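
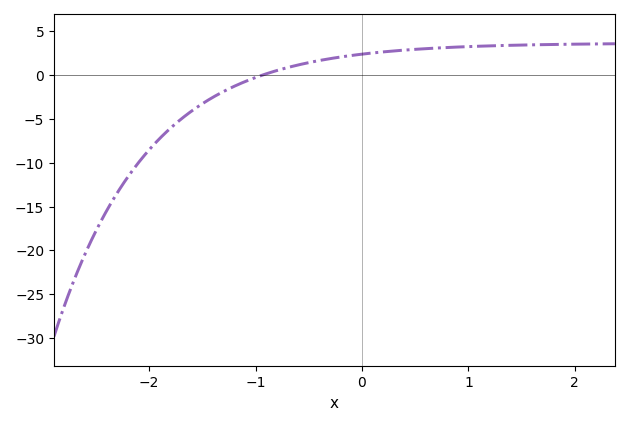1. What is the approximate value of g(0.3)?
2.72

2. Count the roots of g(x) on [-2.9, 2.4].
1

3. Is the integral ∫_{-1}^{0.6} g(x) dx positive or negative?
positive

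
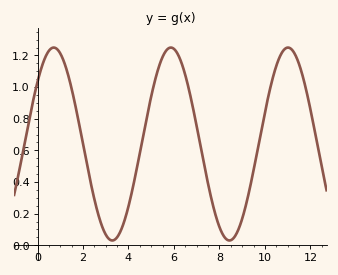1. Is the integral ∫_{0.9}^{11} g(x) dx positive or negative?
positive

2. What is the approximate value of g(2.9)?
0.1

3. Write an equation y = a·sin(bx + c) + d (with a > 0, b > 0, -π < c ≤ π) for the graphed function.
y = 0.61sin(1.2x + 0.7) + 0.64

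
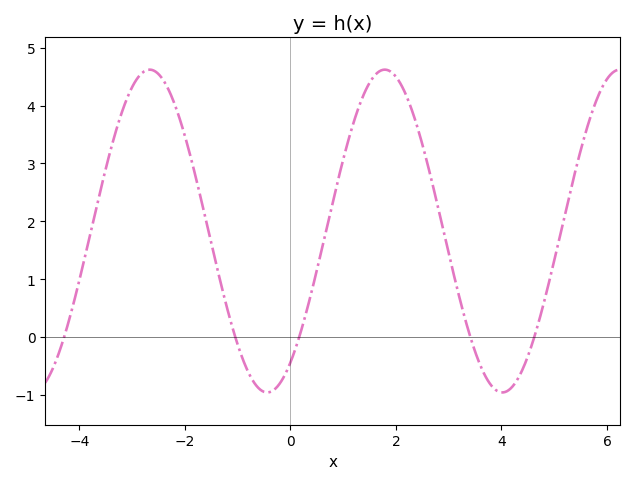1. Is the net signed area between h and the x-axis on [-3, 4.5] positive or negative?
positive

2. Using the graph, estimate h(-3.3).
3.58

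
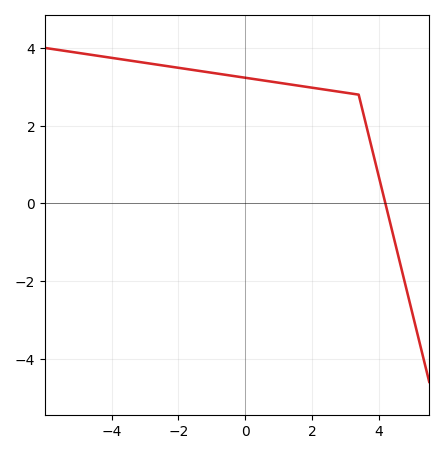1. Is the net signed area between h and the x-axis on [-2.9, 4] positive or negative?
positive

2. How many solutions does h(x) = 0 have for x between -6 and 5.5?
1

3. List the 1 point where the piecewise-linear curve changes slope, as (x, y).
(3.4, 2.8)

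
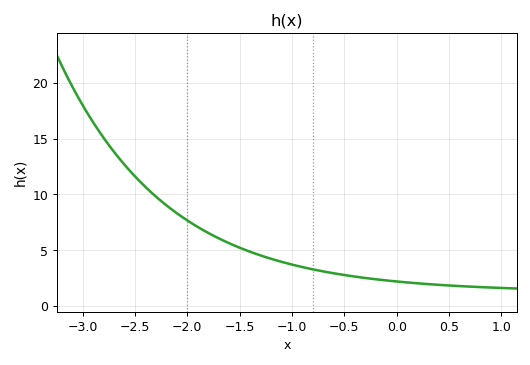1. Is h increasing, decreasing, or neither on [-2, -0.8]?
decreasing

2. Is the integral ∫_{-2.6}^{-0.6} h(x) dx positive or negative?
positive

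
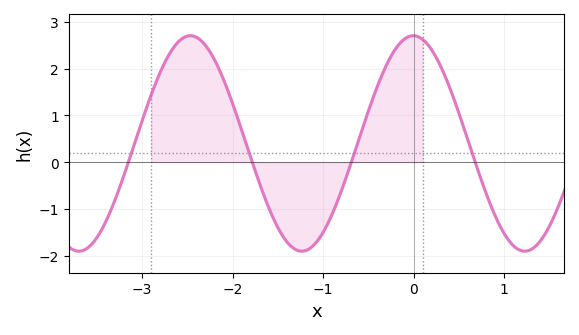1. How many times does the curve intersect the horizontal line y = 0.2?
4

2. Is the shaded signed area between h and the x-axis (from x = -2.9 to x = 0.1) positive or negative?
positive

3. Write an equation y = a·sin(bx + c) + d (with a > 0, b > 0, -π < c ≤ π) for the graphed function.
y = 2.3sin(2.5x + 1.6) + 0.4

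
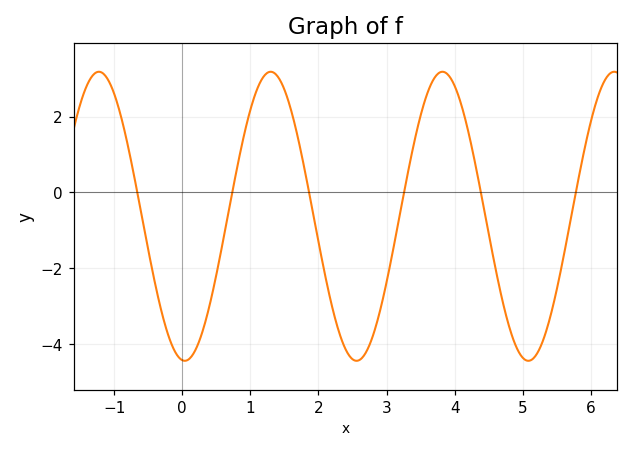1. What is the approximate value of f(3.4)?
1.27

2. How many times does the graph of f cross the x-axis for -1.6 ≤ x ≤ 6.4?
6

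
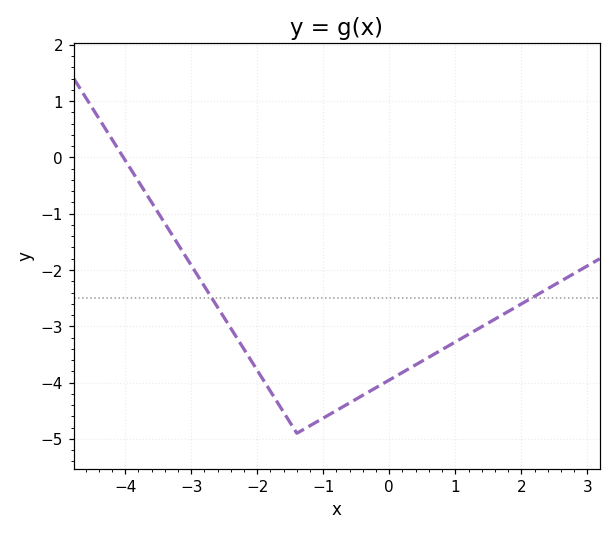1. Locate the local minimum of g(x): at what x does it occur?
-1.4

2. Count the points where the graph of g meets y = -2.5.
2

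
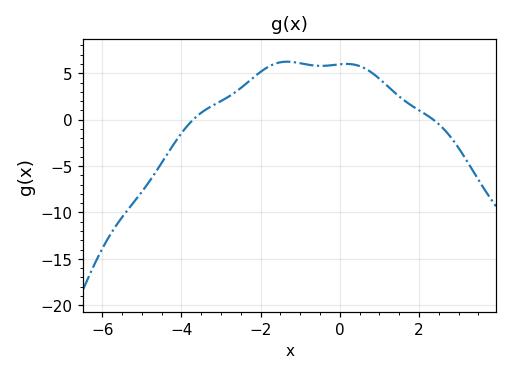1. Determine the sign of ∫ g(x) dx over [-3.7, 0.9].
positive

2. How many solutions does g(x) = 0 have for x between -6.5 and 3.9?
2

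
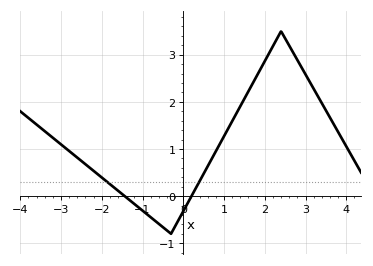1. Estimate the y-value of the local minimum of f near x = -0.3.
-0.798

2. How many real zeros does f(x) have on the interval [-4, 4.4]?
2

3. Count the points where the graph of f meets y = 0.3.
2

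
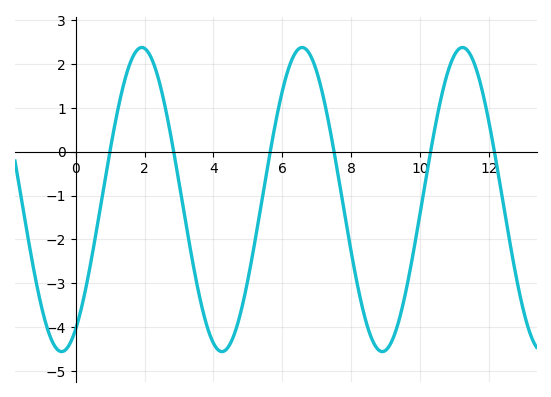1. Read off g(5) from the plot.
-2.91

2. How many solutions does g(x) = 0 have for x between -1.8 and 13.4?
6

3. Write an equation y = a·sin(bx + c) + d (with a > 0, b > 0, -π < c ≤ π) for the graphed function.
y = 3.47sin(1.35x - 1.02) - 1.09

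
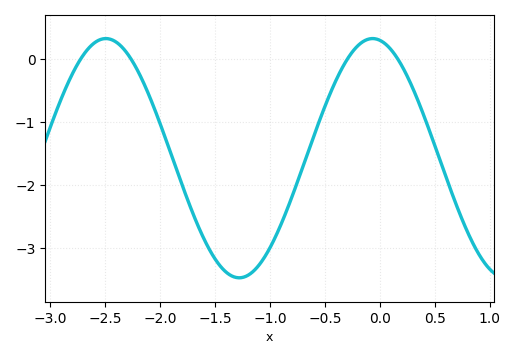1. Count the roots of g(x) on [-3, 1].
4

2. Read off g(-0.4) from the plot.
-0.338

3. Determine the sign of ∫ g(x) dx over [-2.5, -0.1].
negative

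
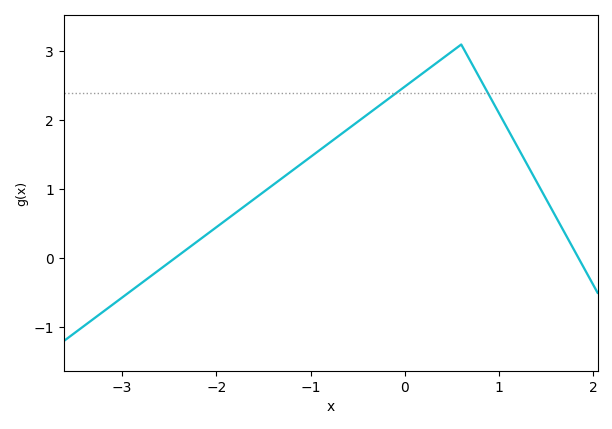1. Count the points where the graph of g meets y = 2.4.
2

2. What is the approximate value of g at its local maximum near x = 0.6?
3.1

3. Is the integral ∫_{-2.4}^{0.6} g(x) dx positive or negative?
positive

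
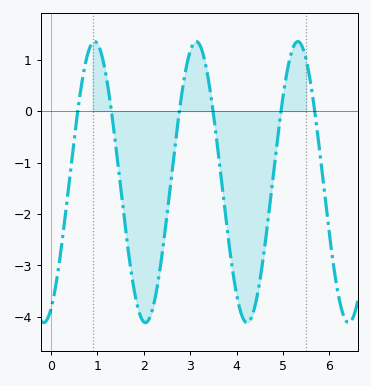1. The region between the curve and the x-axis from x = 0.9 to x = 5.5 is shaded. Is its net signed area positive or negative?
negative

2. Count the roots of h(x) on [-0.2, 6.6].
6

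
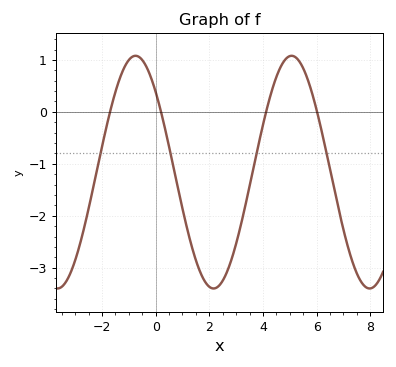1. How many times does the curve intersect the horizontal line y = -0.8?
4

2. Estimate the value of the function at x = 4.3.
0.4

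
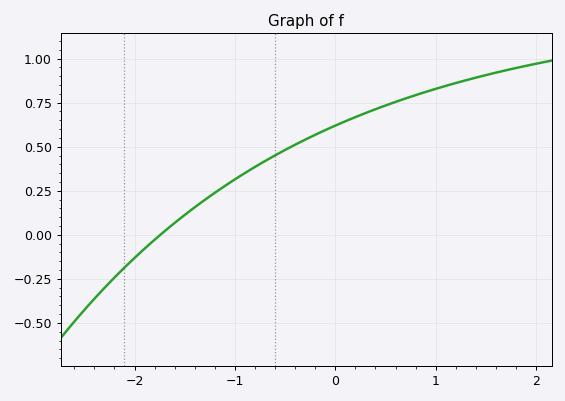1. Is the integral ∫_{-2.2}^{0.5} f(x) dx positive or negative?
positive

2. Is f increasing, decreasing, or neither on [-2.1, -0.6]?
increasing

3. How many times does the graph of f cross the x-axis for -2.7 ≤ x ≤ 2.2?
1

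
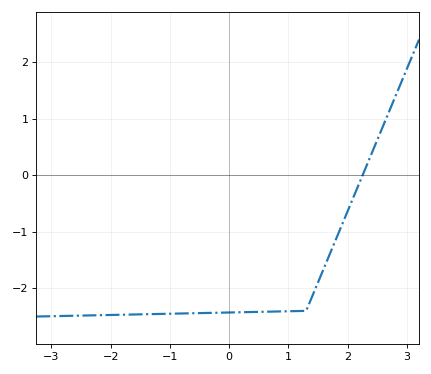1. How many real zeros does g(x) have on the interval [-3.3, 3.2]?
1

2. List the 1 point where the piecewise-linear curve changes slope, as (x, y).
(1.3, -2.4)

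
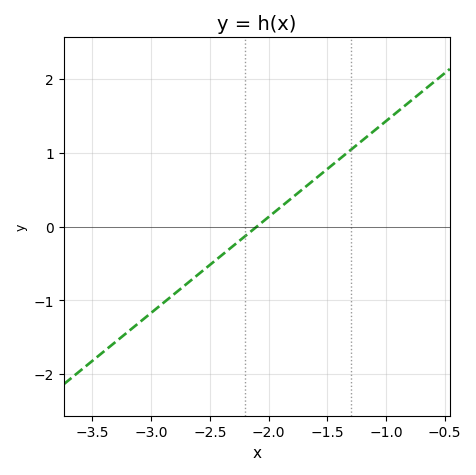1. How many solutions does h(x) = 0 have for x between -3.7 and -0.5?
1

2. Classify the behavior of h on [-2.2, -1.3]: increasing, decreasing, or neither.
increasing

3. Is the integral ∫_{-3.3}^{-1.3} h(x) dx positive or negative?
negative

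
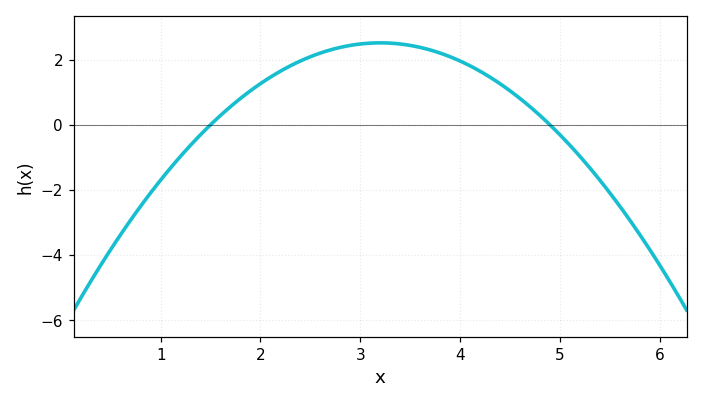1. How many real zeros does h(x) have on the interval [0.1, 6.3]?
2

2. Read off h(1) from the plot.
-1.7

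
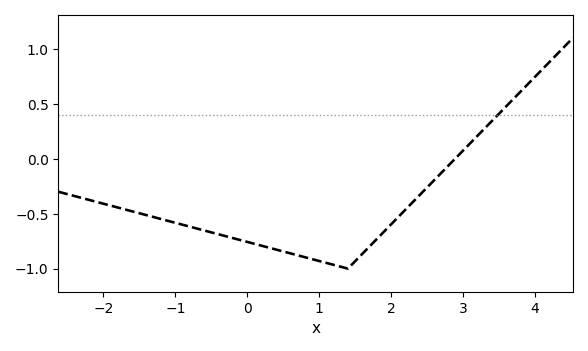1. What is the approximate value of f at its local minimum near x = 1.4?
-1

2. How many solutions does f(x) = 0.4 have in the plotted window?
1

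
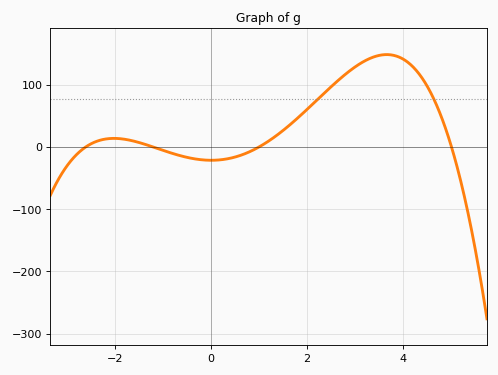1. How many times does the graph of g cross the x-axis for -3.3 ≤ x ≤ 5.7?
4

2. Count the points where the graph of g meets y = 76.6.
2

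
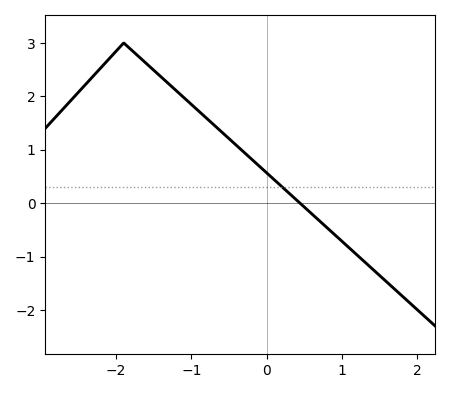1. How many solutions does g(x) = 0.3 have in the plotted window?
1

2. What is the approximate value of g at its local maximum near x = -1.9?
3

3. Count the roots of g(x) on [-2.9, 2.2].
1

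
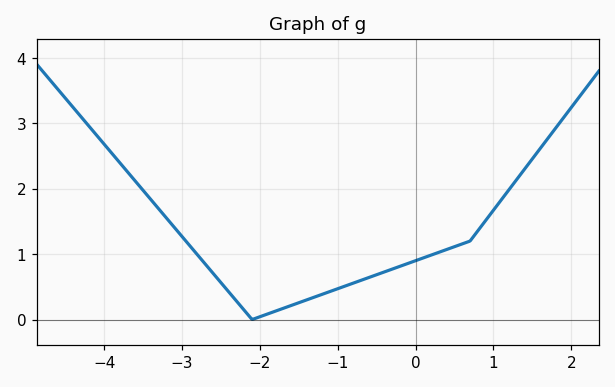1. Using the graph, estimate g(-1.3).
0.343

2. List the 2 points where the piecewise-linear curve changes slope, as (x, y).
(-2.1, 0); (0.7, 1.2)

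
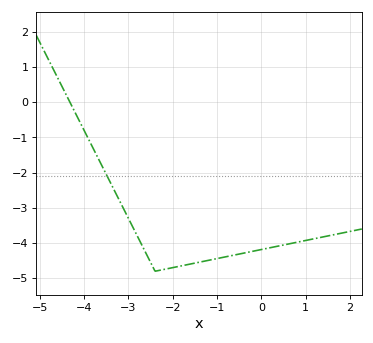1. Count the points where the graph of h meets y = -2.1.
1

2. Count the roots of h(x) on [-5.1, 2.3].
1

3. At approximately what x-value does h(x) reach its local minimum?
-2.4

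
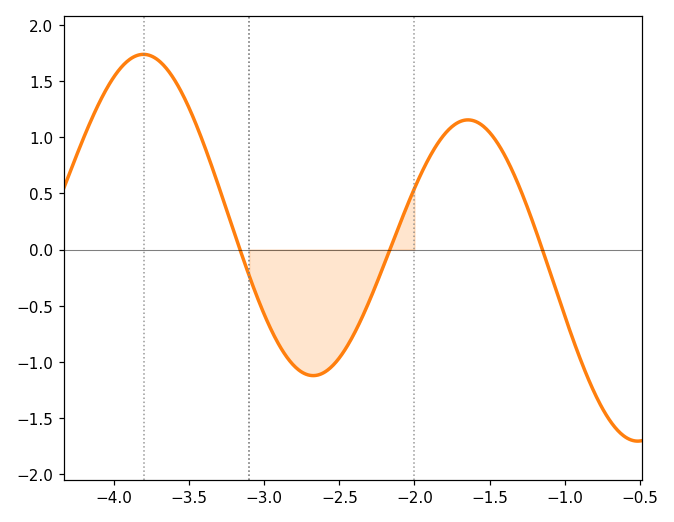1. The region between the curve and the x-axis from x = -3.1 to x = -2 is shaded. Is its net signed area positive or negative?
negative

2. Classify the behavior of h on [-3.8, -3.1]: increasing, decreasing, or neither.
decreasing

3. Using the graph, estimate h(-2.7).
-1.1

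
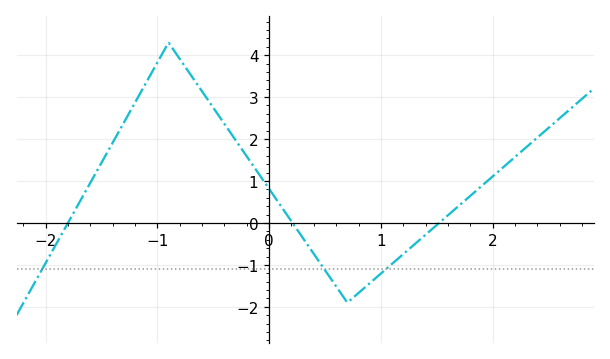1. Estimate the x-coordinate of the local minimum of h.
0.7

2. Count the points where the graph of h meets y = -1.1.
3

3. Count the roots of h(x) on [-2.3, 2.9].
3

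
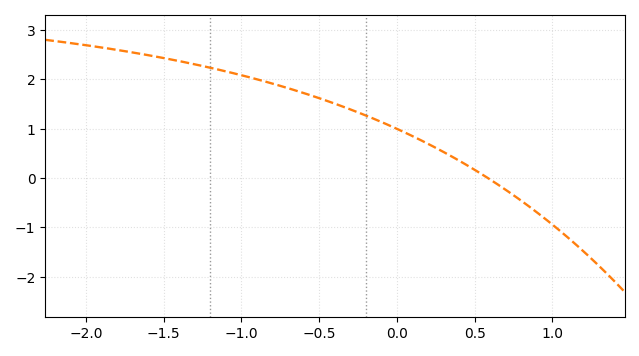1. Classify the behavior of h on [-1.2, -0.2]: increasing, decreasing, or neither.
decreasing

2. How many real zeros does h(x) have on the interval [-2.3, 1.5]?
1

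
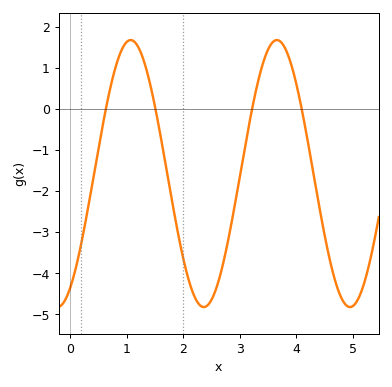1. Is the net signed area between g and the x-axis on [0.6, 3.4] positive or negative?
negative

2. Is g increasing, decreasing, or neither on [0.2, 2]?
neither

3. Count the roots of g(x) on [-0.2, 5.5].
4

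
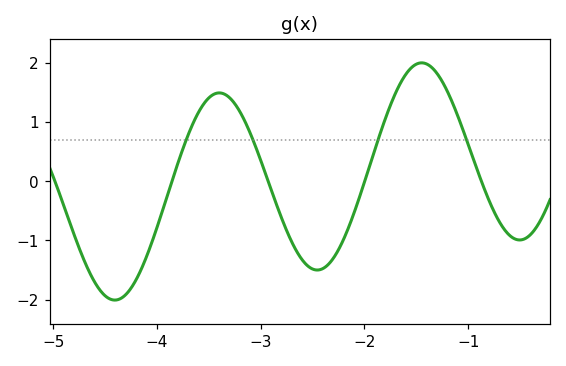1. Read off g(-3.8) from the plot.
0.292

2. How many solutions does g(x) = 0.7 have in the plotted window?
4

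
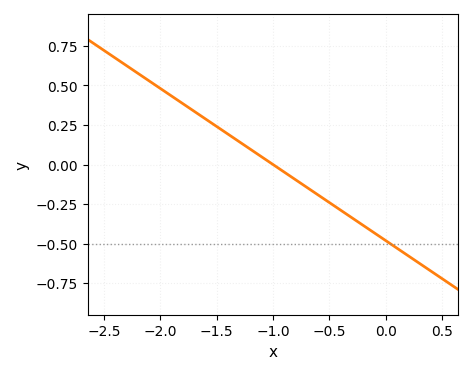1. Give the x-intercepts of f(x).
-1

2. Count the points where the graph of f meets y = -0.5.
1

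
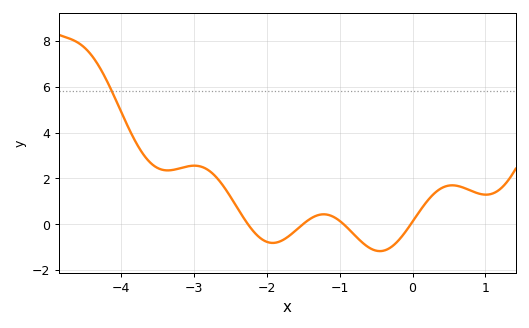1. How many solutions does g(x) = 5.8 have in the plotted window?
1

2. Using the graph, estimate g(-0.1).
-0.4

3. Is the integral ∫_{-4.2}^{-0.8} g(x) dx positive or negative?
positive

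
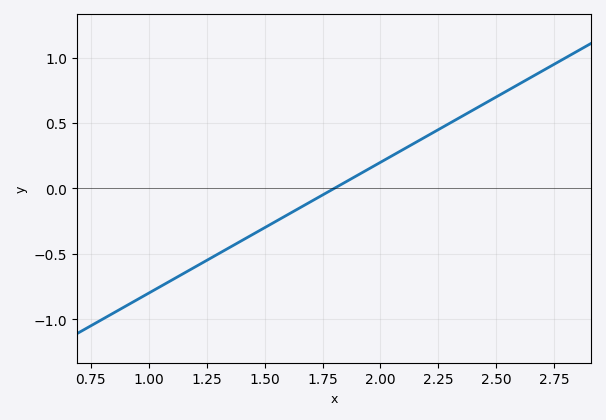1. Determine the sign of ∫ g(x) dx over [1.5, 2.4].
positive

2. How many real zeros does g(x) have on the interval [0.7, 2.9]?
1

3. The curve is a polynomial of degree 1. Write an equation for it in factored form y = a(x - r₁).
y = 1(x - 1.8)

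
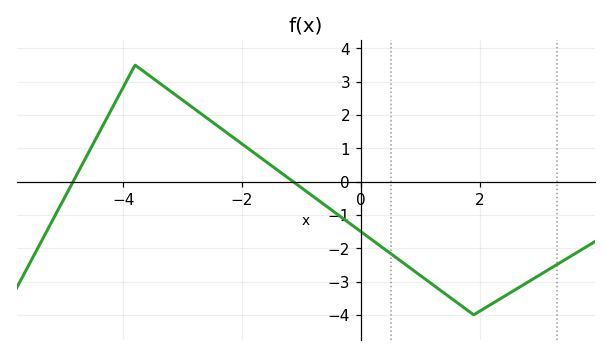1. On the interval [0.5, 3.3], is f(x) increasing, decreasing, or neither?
neither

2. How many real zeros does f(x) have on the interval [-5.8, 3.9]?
2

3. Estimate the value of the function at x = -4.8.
0.1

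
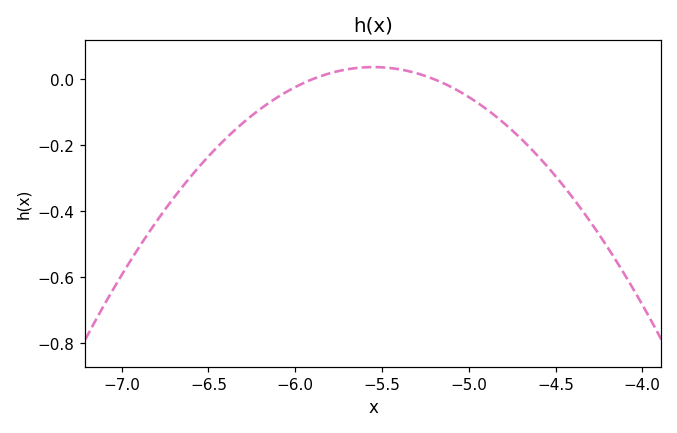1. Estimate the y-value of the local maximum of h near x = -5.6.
0.037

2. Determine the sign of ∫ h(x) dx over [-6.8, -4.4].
negative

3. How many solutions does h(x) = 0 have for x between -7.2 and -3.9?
2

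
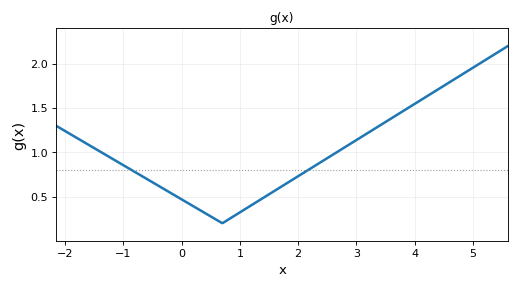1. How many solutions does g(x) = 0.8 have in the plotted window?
2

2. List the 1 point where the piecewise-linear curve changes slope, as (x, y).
(0.7, 0.2)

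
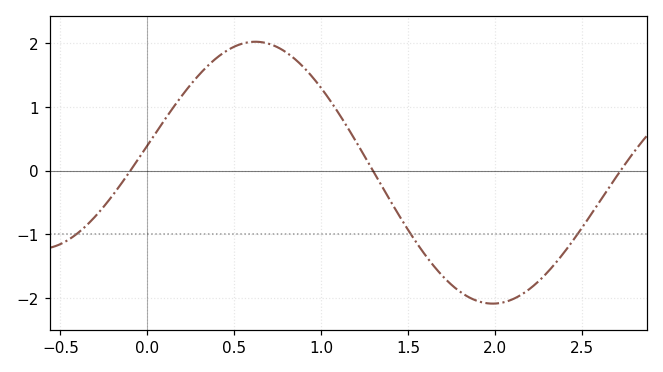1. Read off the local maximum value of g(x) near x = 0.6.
2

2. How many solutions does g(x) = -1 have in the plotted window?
3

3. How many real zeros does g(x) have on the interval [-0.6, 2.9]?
3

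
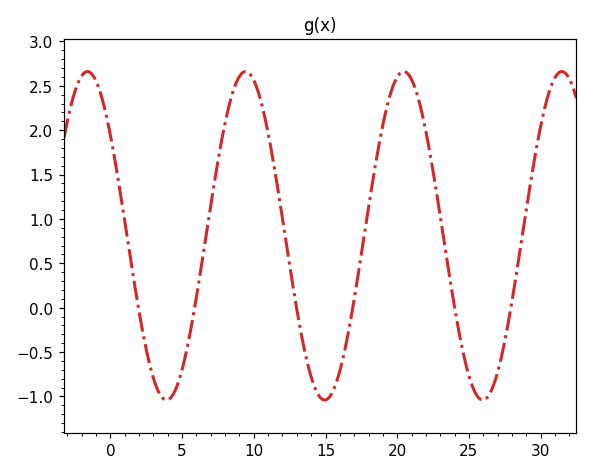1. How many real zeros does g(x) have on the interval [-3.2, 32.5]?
6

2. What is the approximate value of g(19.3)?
2.3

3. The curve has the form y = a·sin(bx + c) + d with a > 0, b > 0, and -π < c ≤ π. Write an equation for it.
y = 1.85sin(0.57x + 2.5) + 0.81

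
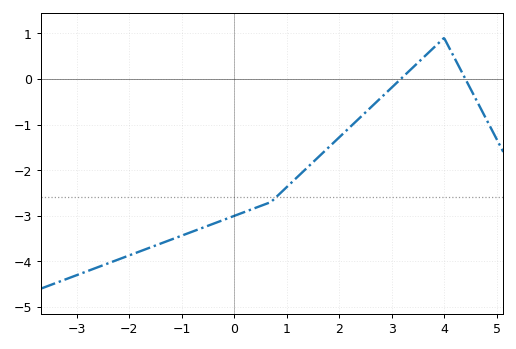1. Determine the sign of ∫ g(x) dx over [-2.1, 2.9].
negative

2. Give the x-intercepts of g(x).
3.18, 4.41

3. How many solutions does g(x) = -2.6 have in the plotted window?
1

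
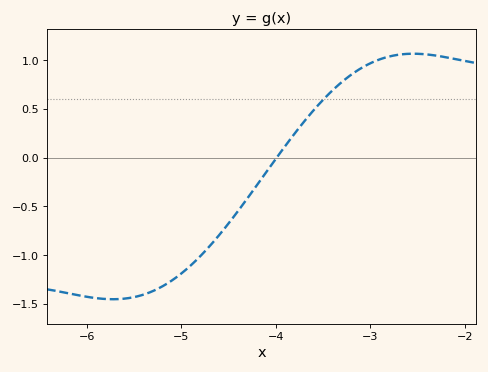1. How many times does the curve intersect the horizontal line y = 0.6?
1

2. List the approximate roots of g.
-3.99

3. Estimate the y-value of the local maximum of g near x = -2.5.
1.07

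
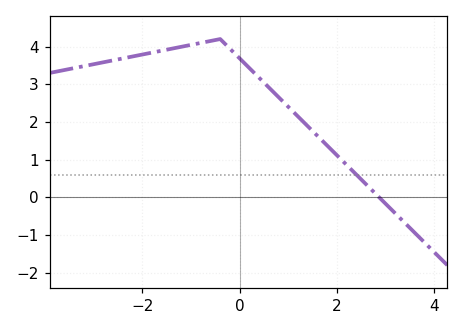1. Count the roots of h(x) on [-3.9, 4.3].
1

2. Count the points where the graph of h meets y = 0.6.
1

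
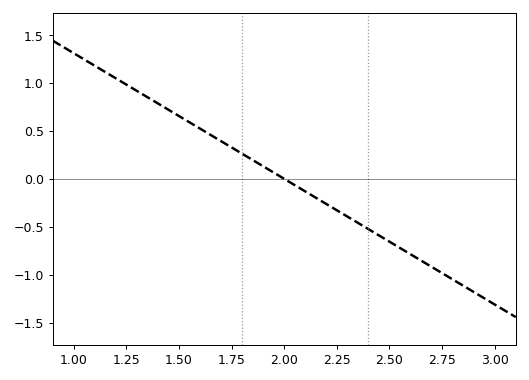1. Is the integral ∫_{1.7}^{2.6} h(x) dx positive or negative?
negative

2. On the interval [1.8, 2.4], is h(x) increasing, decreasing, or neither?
decreasing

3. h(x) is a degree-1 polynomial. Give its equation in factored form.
y = -1.31(x - 2)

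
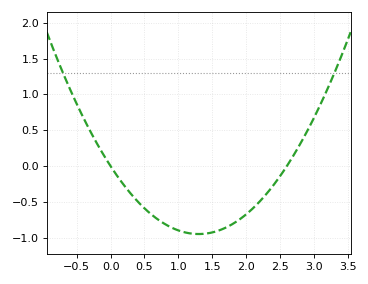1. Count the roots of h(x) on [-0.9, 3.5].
2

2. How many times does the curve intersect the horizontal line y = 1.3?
2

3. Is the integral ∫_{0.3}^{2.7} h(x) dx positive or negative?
negative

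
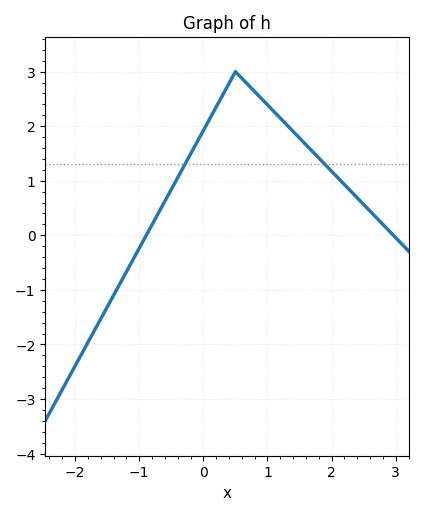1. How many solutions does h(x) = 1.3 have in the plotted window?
2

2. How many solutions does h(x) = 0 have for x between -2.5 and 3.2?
2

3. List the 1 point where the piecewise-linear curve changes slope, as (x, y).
(0.5, 3)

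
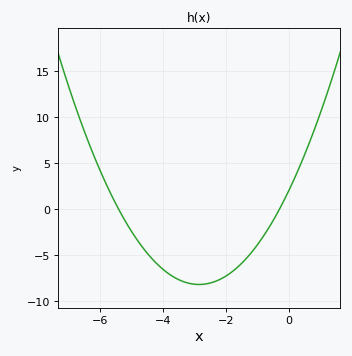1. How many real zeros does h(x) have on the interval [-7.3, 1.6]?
2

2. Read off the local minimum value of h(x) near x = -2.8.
-8.19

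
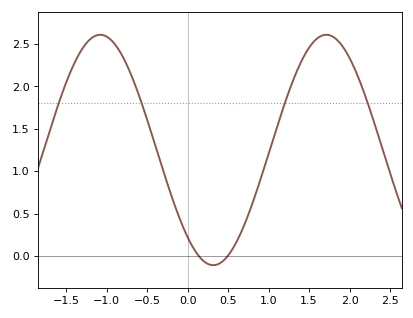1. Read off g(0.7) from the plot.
0.35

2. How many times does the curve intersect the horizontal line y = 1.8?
4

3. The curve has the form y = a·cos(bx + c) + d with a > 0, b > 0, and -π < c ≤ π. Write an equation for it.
y = 1.36cos(2.2x + 2.4) + 1.25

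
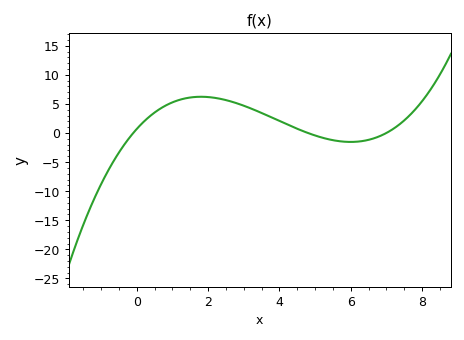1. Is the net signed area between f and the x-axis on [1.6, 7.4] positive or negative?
positive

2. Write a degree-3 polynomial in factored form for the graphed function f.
y = 0.21(x + 0.1)(x - 4.8)(x - 7)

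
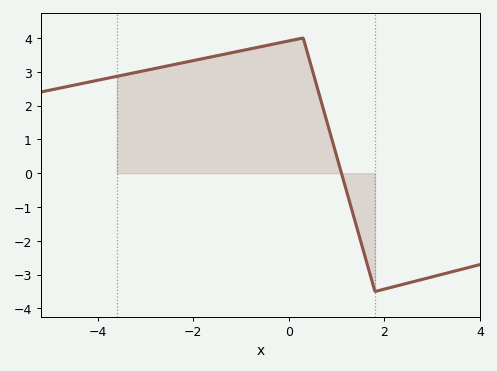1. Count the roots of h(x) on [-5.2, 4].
1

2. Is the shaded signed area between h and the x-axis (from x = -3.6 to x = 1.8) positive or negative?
positive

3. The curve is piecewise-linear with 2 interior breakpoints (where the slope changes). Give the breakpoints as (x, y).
(0.3, 4); (1.8, -3.5)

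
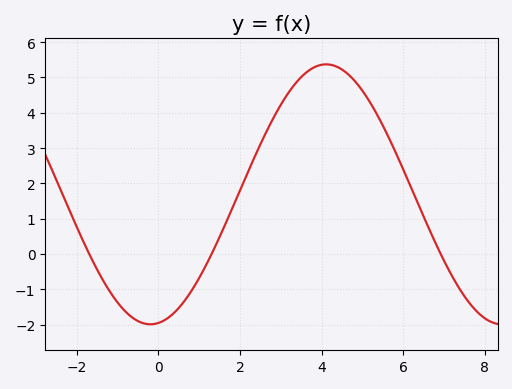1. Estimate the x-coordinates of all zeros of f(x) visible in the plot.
-1.69, 1.31, 6.92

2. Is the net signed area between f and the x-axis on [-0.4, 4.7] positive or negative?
positive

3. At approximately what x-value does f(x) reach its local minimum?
-0.192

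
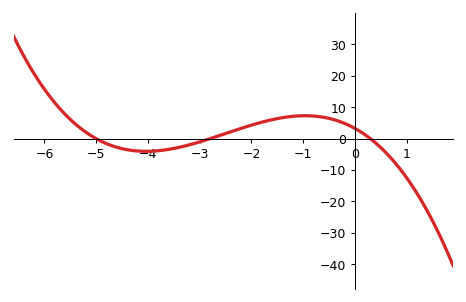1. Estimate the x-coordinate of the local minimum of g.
-4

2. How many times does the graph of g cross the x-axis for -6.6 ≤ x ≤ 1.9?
3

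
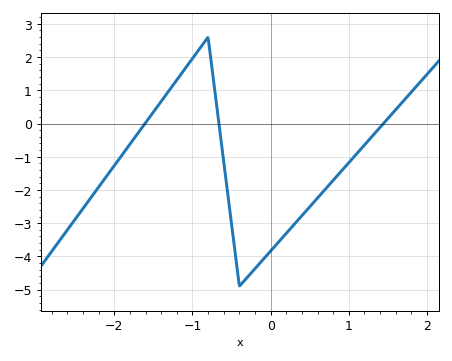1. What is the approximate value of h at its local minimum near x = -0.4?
-4.9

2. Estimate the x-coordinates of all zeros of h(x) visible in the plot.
-1.61, -0.661, 1.44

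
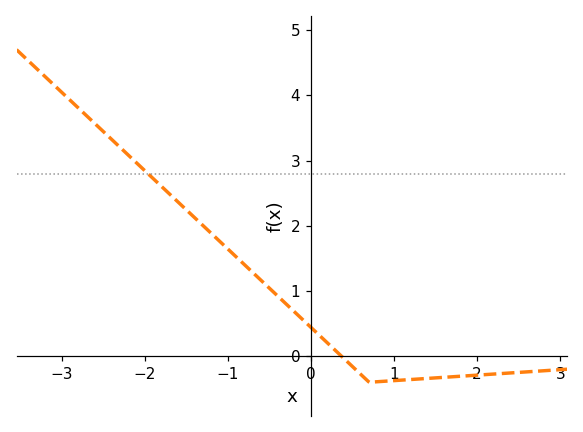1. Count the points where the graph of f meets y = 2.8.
1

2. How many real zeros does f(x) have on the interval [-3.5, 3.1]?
1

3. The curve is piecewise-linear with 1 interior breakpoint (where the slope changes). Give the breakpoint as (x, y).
(0.7, -0.4)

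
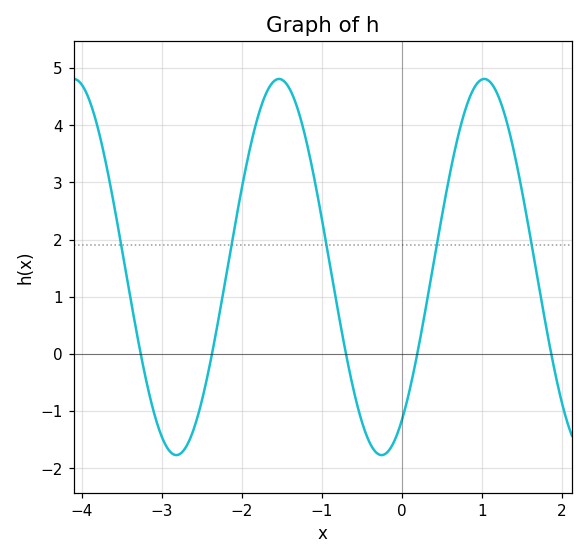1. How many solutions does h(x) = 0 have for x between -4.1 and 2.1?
5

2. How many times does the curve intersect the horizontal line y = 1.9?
5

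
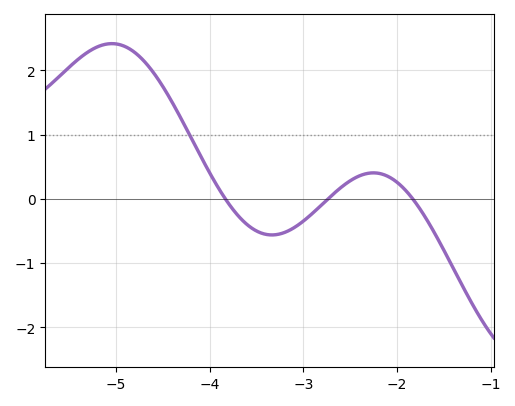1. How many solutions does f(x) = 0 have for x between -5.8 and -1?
3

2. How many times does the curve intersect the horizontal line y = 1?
1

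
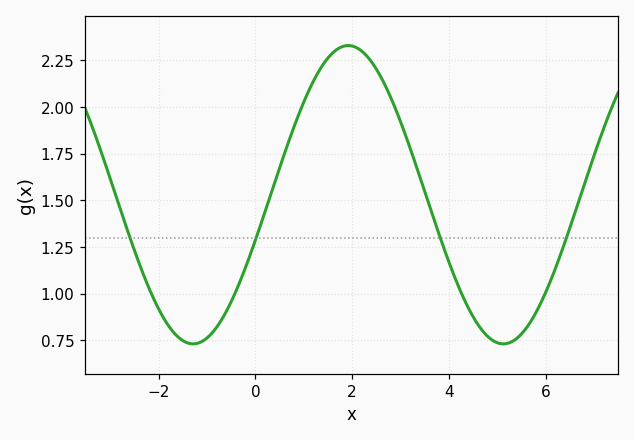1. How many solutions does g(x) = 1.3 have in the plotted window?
4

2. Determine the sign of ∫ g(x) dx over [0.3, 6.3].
positive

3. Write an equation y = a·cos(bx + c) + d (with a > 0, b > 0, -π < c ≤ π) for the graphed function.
y = 0.8cos(0.98x - 1.9) + 1.53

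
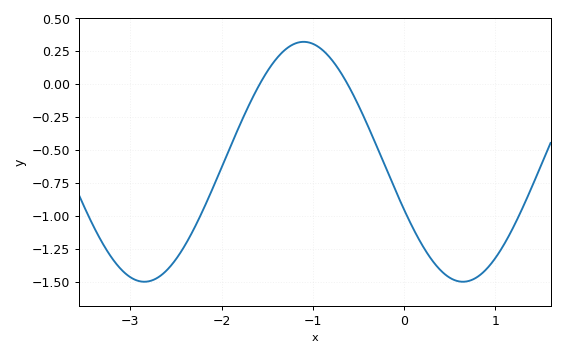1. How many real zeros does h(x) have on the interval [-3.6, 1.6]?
2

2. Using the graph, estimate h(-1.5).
0.1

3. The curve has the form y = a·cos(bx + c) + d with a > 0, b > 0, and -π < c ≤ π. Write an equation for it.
y = 0.91cos(1.8x + 2) - 0.59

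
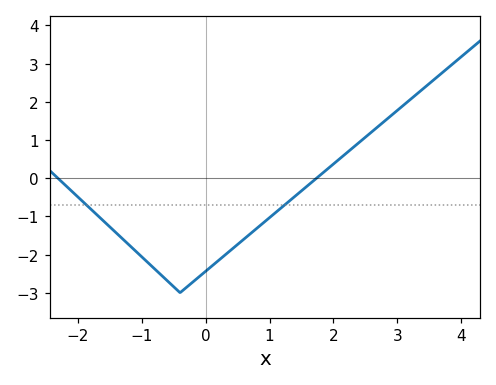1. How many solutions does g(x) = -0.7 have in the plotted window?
2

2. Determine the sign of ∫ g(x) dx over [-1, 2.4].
negative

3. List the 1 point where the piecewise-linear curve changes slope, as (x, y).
(-0.4, -3)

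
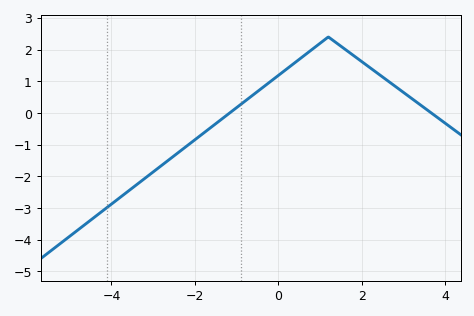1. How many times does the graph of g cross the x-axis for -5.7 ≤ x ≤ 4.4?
2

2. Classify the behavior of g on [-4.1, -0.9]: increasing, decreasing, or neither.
increasing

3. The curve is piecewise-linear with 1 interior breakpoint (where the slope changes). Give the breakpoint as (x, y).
(1.2, 2.4)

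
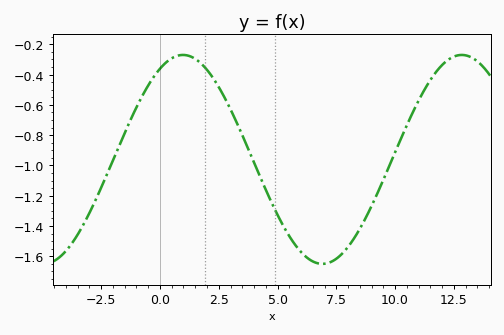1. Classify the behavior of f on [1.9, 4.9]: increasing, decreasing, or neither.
decreasing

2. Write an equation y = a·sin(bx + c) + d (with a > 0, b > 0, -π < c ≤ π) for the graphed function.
y = 0.69sin(0.53x + 1.1) - 0.96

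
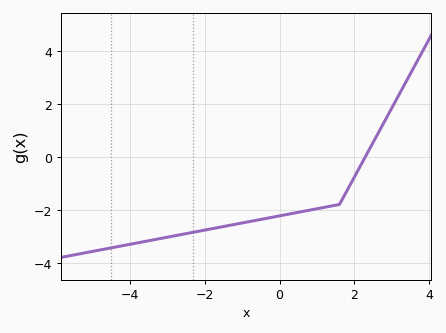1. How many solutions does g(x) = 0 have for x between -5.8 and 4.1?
1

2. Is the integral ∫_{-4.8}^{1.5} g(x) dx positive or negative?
negative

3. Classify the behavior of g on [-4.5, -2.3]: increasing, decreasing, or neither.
increasing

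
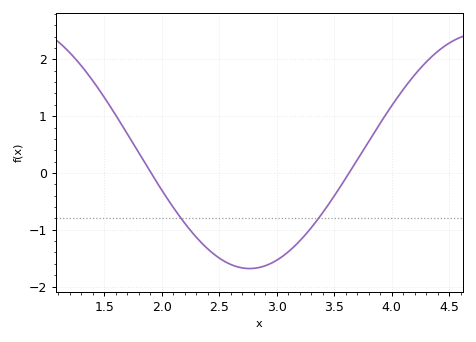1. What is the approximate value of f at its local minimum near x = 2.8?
-1.7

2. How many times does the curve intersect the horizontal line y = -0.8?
2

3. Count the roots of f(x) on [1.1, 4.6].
2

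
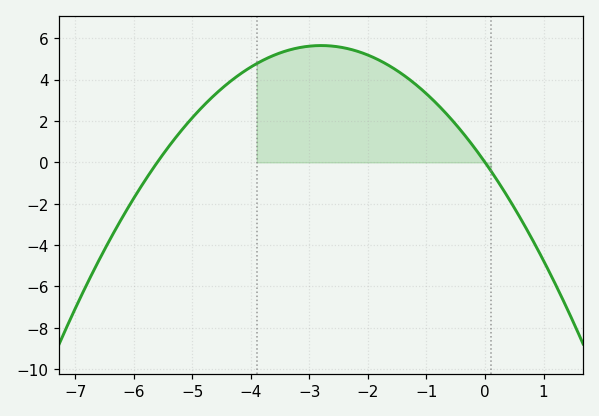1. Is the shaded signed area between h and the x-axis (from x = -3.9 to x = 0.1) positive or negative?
positive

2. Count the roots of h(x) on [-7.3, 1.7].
2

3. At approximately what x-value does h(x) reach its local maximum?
-2.8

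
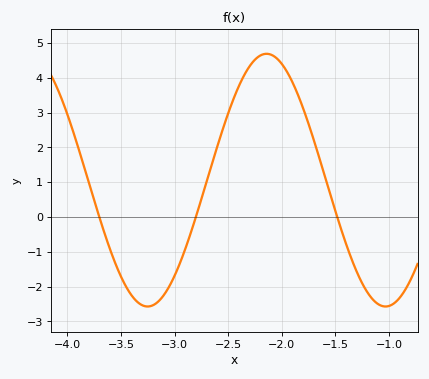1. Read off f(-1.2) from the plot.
-2.2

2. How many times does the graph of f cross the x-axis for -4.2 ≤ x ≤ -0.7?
3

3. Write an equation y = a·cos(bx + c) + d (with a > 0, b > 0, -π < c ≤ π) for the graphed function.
y = 3.63cos(2.8x - 0.22) + 1.06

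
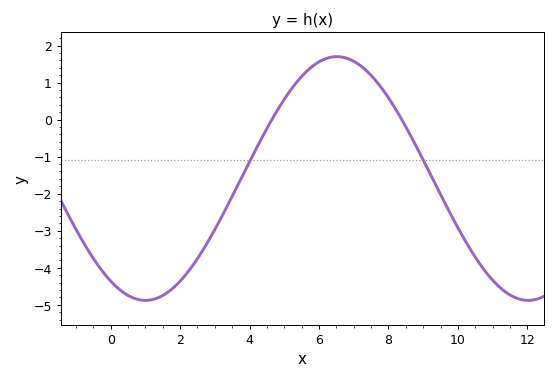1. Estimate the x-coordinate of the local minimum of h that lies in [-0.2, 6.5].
0.999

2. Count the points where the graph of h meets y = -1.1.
2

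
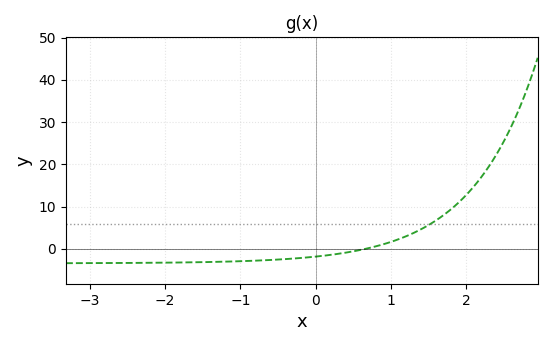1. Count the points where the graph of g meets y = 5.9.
1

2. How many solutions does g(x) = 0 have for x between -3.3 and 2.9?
1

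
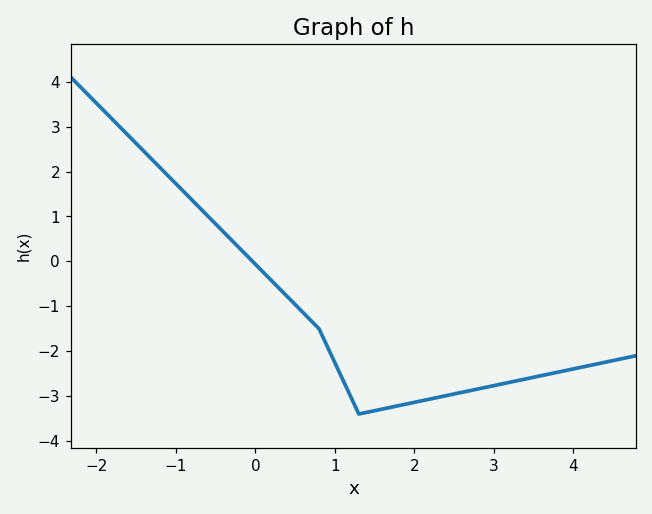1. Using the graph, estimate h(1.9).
-3.2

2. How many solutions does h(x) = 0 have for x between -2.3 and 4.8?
1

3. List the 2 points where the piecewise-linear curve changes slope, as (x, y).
(0.8, -1.5); (1.3, -3.4)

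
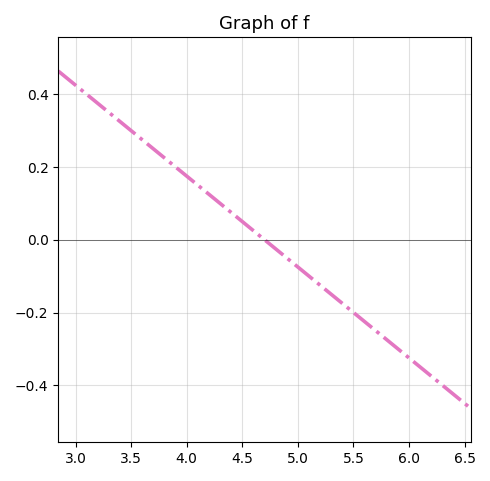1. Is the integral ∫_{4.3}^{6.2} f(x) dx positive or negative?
negative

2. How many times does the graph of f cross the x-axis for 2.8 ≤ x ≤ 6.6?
1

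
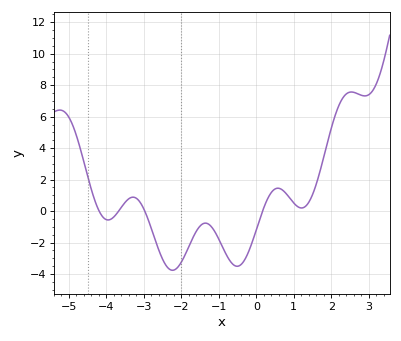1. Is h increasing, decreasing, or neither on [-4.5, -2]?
neither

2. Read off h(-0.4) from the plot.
-3.38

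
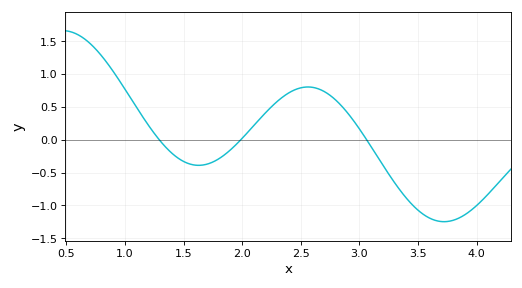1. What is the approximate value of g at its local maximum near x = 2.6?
0.804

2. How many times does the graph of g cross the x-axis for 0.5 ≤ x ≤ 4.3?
3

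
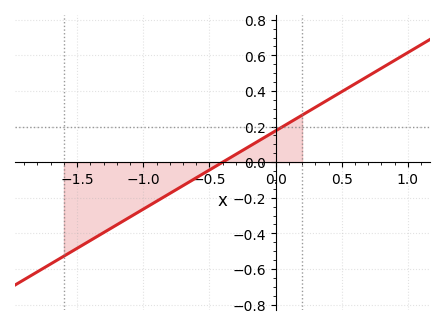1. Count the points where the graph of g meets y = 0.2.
1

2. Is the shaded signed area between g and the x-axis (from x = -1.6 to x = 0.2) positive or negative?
negative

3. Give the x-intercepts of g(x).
-0.4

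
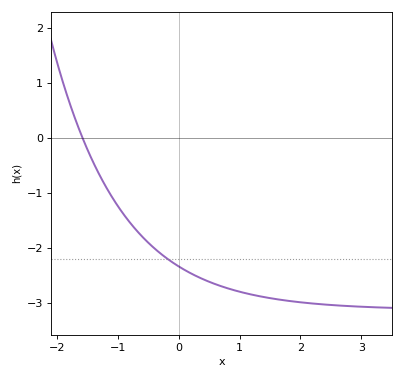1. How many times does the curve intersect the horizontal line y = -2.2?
1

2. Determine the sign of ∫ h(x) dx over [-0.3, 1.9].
negative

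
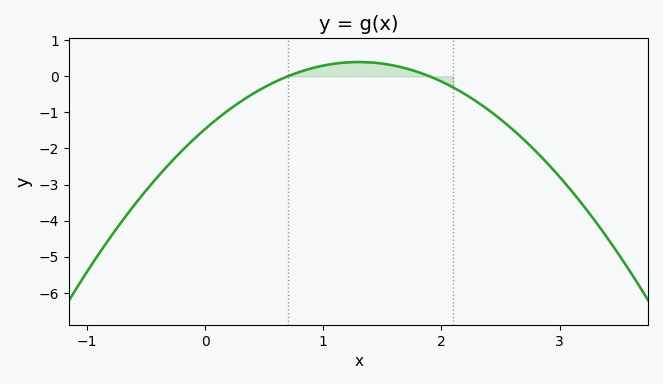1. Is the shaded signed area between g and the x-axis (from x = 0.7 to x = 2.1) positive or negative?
positive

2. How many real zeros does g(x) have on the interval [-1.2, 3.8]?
2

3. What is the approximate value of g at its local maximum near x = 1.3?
0.396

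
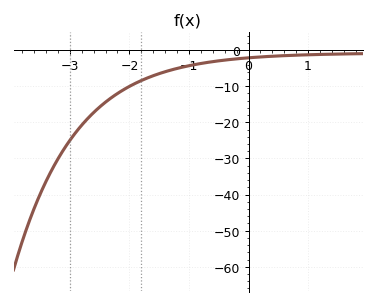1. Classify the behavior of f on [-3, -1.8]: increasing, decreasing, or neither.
increasing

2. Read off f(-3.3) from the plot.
-33.1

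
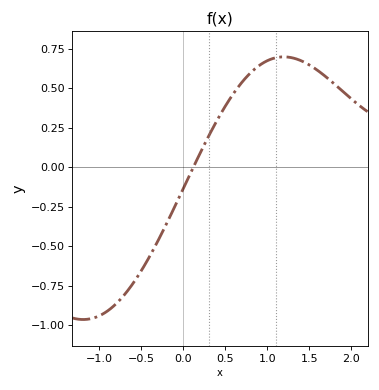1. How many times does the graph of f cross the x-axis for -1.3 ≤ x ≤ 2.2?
1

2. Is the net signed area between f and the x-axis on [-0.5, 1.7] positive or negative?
positive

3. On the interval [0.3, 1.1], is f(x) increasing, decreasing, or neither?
increasing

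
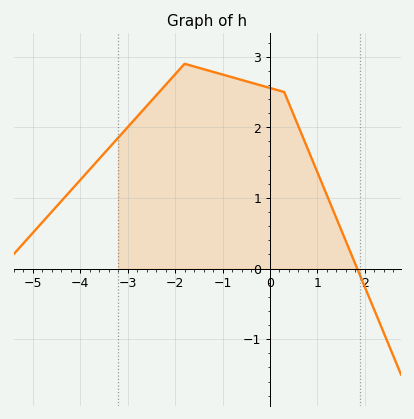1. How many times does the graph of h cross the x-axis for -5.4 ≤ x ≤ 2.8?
1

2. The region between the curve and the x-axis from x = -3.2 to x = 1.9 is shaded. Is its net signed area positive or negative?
positive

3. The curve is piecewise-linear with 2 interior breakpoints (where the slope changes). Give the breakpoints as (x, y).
(-1.8, 2.9); (0.3, 2.5)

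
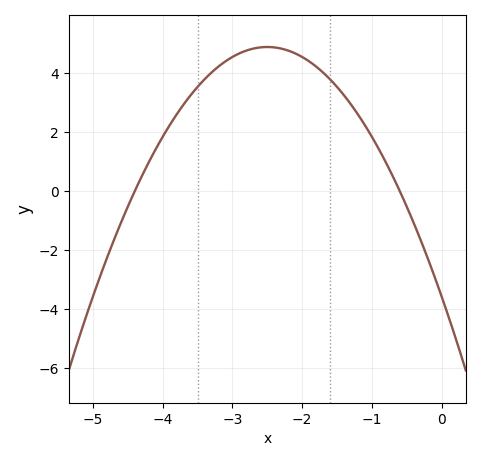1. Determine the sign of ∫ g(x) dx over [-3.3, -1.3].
positive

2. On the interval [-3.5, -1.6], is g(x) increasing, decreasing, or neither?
neither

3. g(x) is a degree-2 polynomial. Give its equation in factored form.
y = -1.35(x + 4.4)(x + 0.6)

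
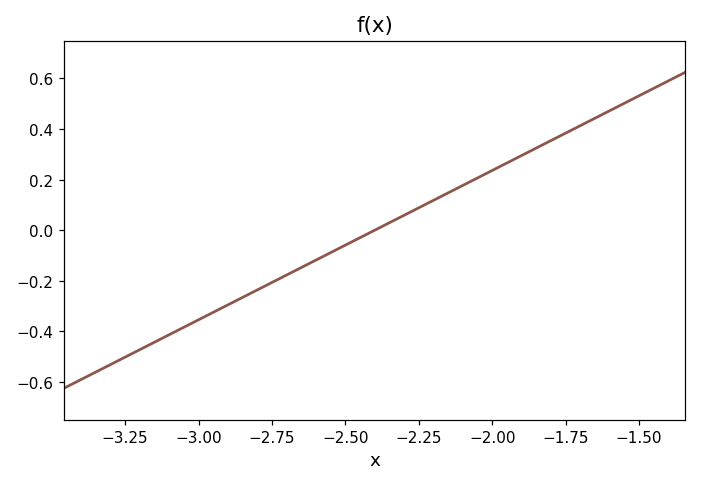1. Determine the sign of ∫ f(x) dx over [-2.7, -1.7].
positive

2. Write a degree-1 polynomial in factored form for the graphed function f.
y = 0.59(x + 2.4)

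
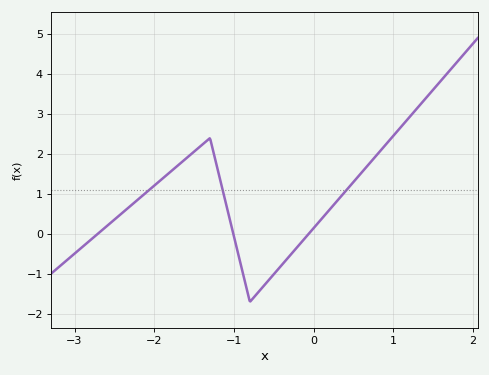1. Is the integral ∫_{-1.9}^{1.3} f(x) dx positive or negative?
positive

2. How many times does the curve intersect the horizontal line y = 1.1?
3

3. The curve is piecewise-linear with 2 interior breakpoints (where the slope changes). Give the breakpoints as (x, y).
(-1.3, 2.4); (-0.8, -1.7)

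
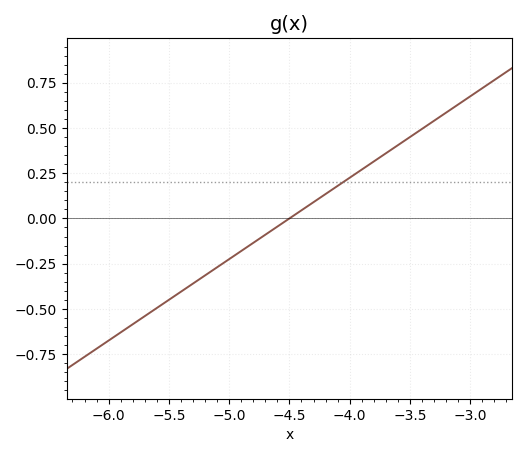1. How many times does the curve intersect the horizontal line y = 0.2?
1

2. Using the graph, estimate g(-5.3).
-0.36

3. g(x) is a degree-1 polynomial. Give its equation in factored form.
y = 0.45(x + 4.5)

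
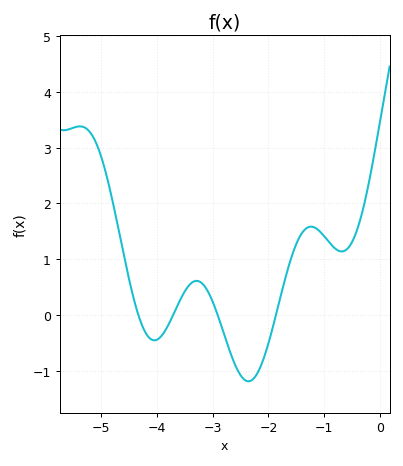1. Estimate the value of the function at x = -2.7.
-0.634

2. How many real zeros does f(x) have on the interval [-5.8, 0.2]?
4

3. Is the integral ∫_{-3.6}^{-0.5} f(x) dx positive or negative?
positive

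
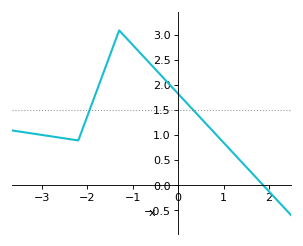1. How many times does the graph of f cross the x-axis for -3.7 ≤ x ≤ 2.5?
1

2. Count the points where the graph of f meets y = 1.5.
2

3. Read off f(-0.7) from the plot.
2.51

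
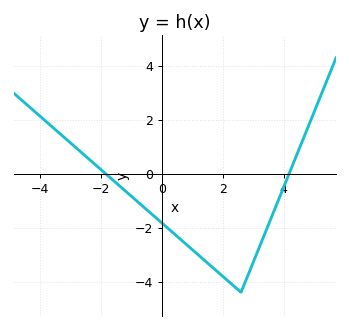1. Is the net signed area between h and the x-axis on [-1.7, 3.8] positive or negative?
negative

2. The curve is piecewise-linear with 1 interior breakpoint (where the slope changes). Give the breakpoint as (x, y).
(2.6, -4.4)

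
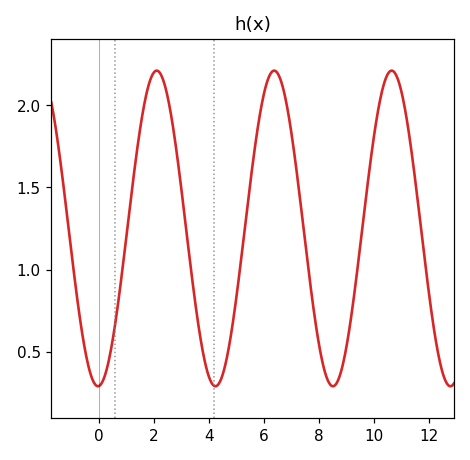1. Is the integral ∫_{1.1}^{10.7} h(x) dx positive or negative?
positive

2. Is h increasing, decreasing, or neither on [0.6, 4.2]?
neither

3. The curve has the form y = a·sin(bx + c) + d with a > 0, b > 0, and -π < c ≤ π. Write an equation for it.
y = 0.96sin(1.47x - 1.53) + 1.25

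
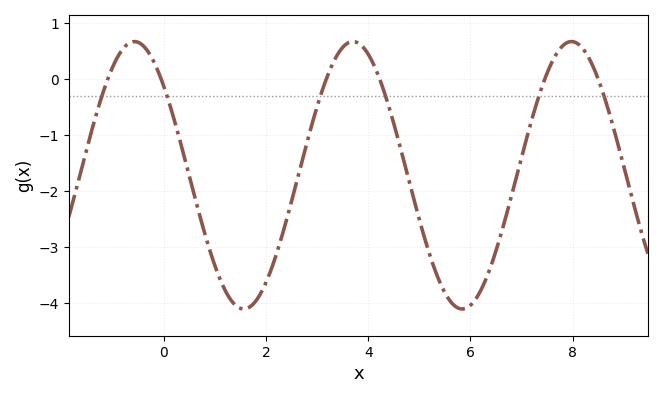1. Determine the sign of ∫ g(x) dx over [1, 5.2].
negative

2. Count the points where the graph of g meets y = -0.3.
6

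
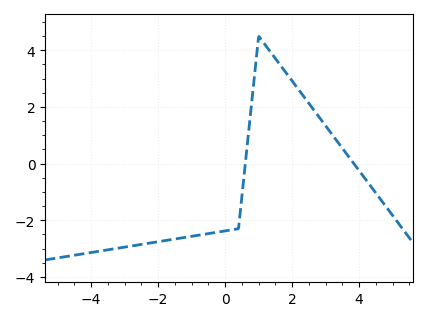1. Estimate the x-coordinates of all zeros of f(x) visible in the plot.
0.603, 3.84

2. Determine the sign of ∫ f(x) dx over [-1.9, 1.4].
negative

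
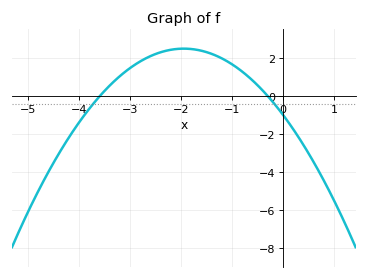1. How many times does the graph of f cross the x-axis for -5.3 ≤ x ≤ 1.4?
2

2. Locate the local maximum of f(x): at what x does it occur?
-1.9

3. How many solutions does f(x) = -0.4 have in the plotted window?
2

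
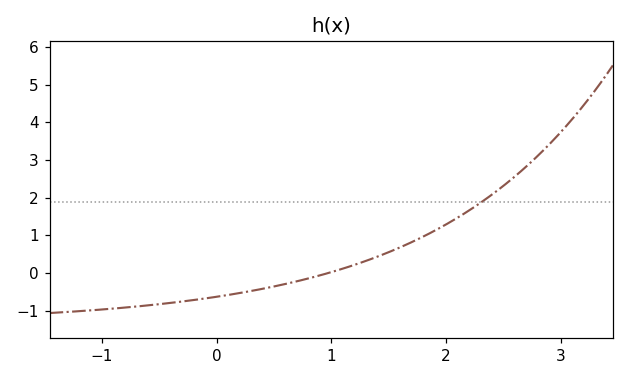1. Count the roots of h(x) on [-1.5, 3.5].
1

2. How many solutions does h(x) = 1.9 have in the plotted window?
1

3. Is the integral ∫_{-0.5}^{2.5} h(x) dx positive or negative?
positive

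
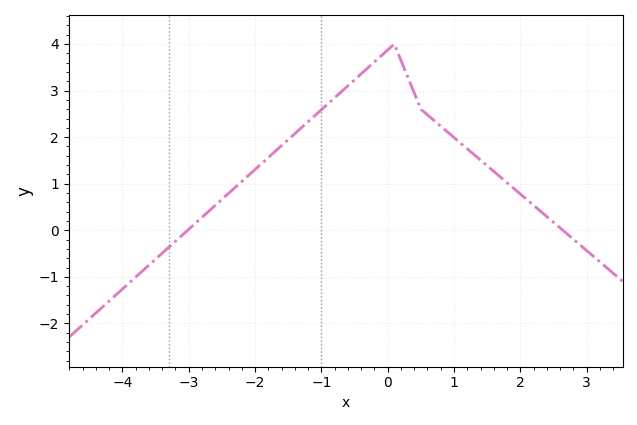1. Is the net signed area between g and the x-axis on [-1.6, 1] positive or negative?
positive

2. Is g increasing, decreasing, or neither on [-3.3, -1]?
increasing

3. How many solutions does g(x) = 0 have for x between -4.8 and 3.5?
2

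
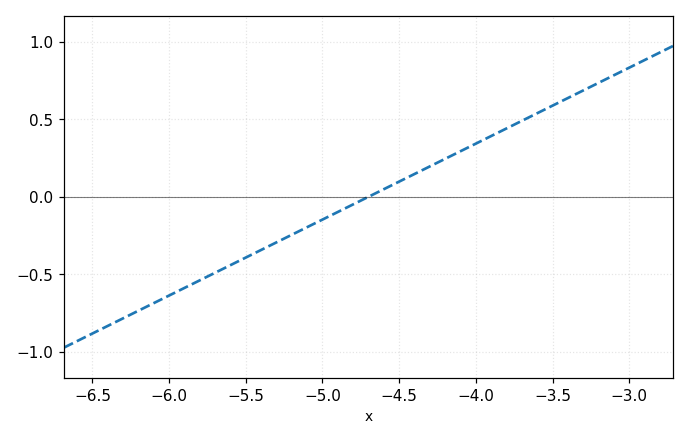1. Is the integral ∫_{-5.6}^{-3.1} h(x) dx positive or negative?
positive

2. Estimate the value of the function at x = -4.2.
0.25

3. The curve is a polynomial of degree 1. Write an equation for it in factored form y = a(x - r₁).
y = 0.49(x + 4.7)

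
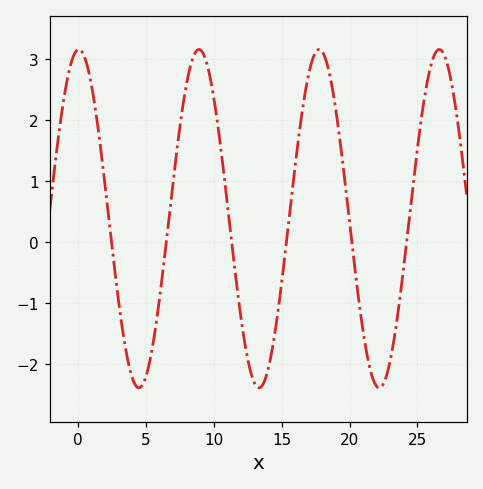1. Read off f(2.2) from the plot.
0.5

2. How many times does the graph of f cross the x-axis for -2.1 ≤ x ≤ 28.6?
6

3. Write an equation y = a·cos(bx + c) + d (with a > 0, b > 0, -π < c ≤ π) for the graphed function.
y = 2.77cos(0.71x - 0.04) + 0.38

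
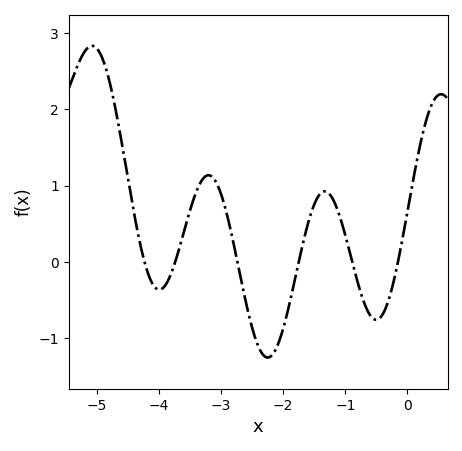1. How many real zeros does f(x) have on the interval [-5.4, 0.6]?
6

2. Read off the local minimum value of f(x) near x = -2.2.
-1.26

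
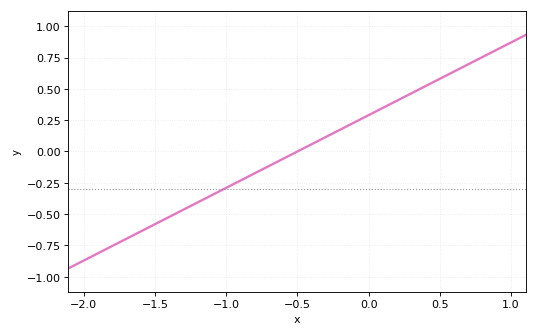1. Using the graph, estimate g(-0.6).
-0.05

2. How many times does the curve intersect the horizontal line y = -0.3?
1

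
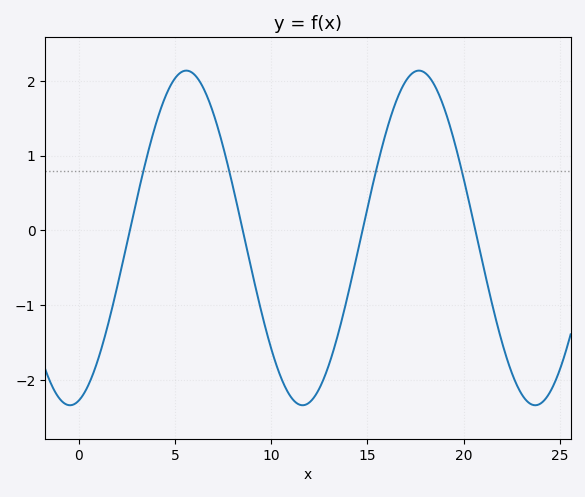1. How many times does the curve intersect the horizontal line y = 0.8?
4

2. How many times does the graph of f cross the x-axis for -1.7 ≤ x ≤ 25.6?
4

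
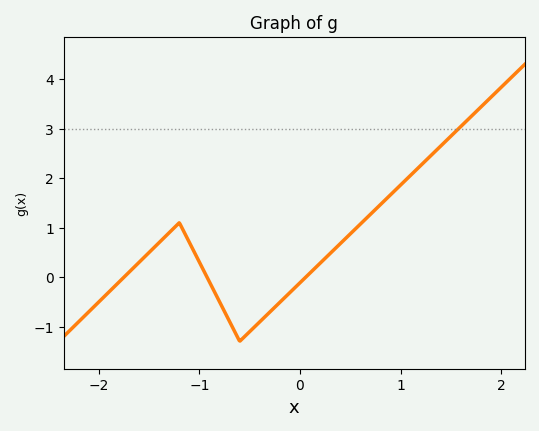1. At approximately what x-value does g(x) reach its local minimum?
-0.601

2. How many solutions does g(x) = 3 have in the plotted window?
1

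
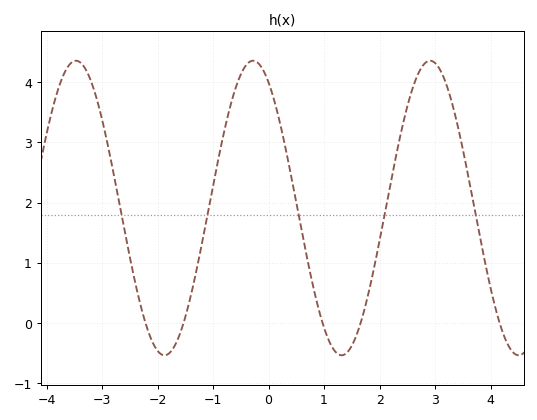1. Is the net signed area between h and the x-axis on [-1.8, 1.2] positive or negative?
positive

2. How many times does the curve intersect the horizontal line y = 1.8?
5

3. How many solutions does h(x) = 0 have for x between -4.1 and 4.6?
5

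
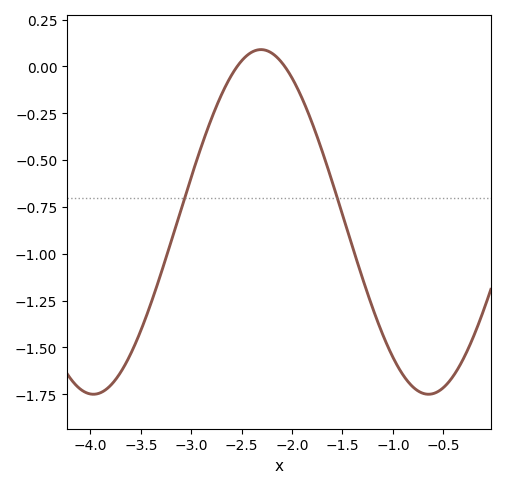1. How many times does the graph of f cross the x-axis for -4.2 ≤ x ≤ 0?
2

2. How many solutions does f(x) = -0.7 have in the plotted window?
2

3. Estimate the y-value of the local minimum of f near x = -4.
-1.75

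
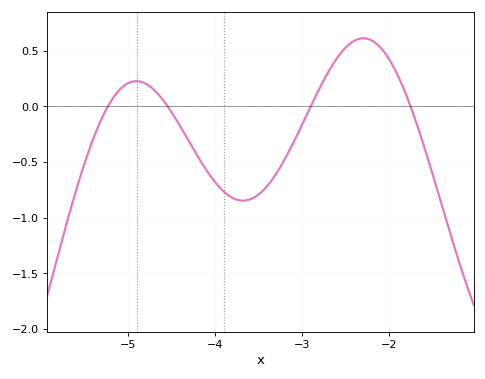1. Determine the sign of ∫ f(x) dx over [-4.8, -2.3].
negative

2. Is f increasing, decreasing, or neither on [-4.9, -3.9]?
decreasing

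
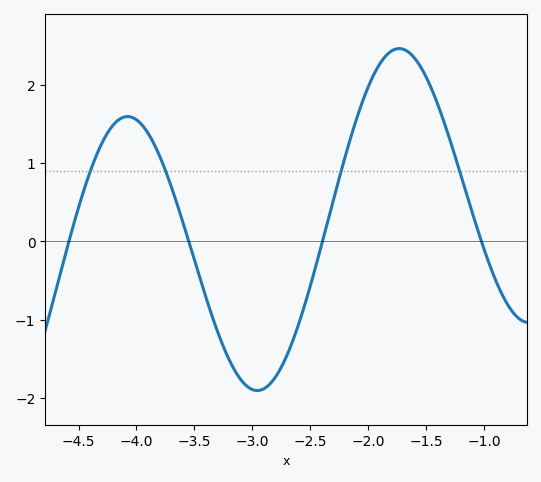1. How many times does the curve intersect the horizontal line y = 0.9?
4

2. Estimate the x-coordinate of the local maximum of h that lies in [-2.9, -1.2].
-1.7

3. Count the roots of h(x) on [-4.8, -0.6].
4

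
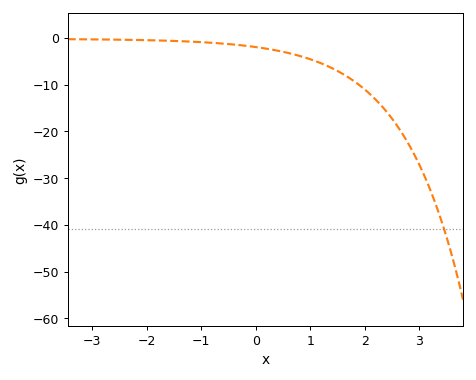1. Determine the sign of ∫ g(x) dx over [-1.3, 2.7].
negative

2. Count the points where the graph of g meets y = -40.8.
1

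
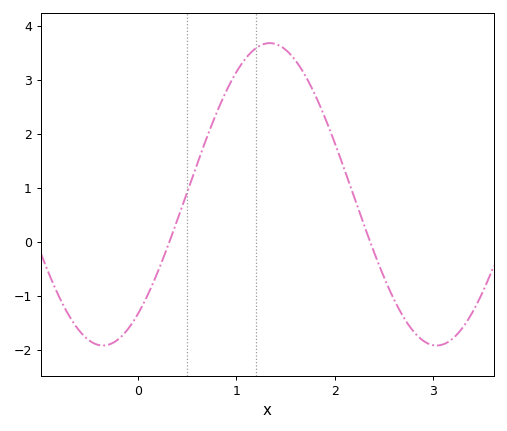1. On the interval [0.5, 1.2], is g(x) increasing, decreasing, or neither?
increasing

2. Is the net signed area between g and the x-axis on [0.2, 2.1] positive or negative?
positive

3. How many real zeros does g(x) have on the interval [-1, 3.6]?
2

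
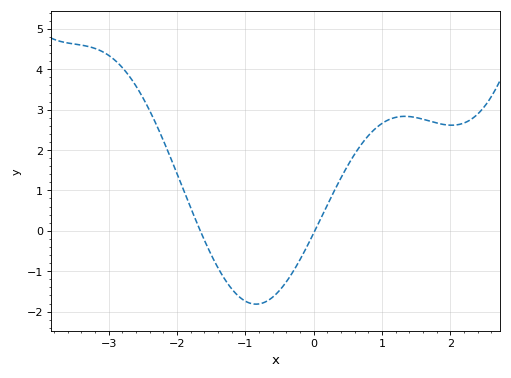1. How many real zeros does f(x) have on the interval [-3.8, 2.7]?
2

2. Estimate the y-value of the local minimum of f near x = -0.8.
-1.82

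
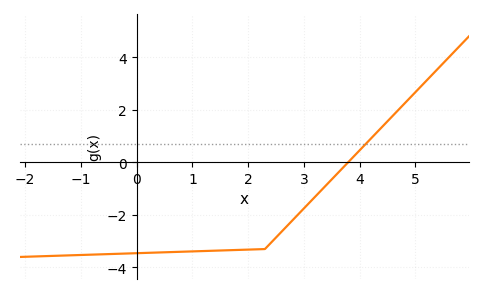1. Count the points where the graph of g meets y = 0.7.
1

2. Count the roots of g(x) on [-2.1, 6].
1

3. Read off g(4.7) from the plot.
2.01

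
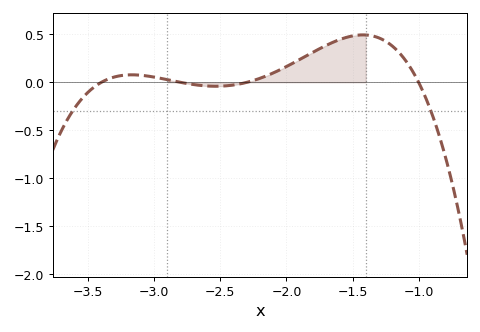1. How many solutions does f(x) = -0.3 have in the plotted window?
2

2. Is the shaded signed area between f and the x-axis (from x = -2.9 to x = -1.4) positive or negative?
positive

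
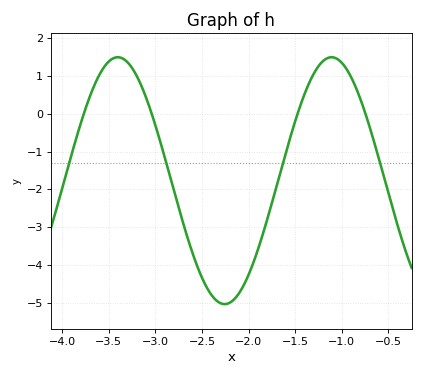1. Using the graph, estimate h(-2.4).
-4.78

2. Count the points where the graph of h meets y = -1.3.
4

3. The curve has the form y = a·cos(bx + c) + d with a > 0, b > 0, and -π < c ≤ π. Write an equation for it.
y = 3.26cos(2.74x + 3.04) - 1.77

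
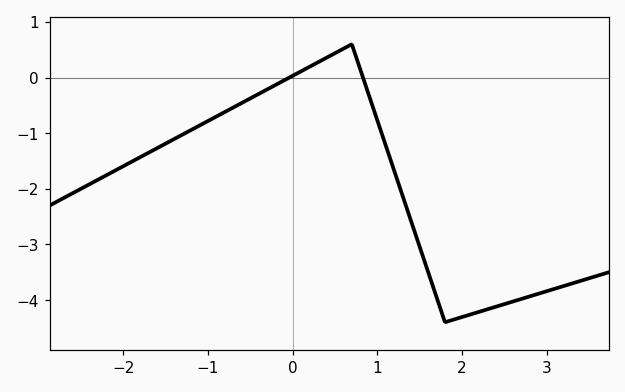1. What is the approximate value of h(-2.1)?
-1.7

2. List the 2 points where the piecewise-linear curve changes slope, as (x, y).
(0.7, 0.6); (1.8, -4.4)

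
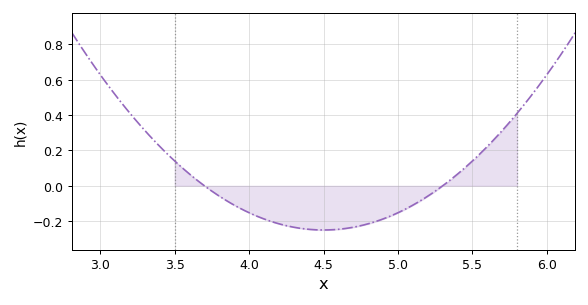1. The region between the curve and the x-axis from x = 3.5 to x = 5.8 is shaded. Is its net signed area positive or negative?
negative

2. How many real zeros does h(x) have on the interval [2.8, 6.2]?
2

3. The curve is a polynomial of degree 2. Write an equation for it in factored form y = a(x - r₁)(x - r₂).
y = 0.39(x - 3.7)(x - 5.3)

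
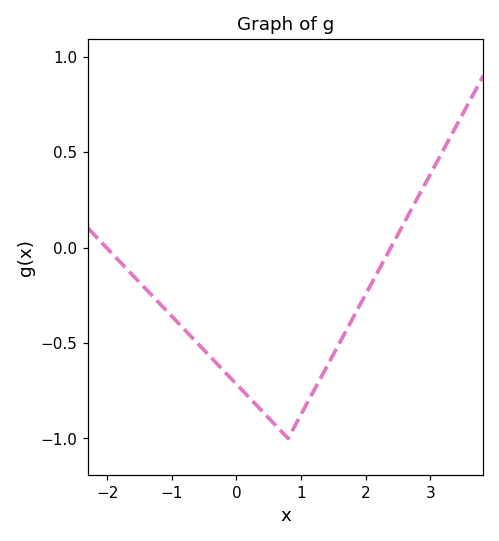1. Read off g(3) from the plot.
0.4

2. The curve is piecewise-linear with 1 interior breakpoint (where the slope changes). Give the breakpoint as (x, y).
(0.8, -1)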